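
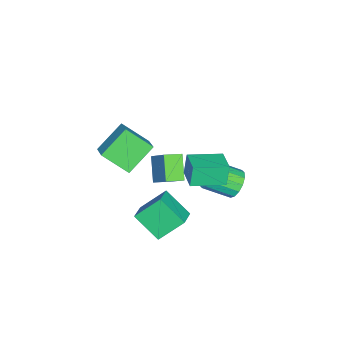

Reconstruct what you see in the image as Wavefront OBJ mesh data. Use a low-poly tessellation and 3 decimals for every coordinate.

v -2.158 2.329 -2.424
v -1.404 2.732 -2.174
v -0.928 1.313 -1.327
v -1.682 0.911 -1.576
v -1.707 2.829 -1.841
v -1.231 1.41 -0.994
v -2.131 2.792 -1.664
v -1.654 1.373 -0.817
v -2.562 2.632 -1.69
v -2.085 1.213 -0.843
v -2.885 2.39 -1.913
v -2.408 0.971 -1.066
v -3.013 2.132 -2.273
v -2.536 0.713 -1.426
v -2.912 1.927 -2.673
v -2.436 0.508 -1.826
v -2.609 1.83 -3.006
v -2.133 0.411 -2.159
v -2.186 1.867 -3.183
v -1.709 0.448 -2.336
v -1.755 2.027 -3.157
v -1.278 0.608 -2.31
v -1.432 2.269 -2.934
v -0.955 0.85 -2.087
v -1.304 2.527 -2.574
v -0.827 1.108 -1.727
v 1.209 0.61 1.503
v 0.875 0.646 2.728
v 0.249 2.196 1.194
v -0.086 2.232 2.419
v 2.306 1.328 1.781
v 1.971 1.364 3.006
v 1.345 2.914 1.472
v 1.011 2.95 2.697
v 1.534 -3.926 2.173
v 0.2 -3.118 3.344
v 1.383 -2.502 1.017
v 0.049 -1.694 2.188
v 2.411 -3.346 2.772
v 1.077 -2.538 3.943
v 2.26 -1.922 1.616
v 0.926 -1.114 2.787
v 0.406 -2.092 -3.572
v -0.269 -0.889 -2.266
v 0.764 -0.639 -4.726
v 0.09 0.564 -3.419
v 1.55 -1.984 -3.081
v 0.876 -0.781 -1.774
v 1.909 -0.531 -4.234
v 1.234 0.672 -2.928
v -3.751 -1.992 -3.127
v -2.925 -0.955 -1.739
v -2.628 -1.468 -4.187
v -1.802 -0.431 -2.798
v -3.138 -2.809 -2.882
v -2.312 -1.772 -1.493
v -2.015 -2.285 -3.941
v -1.189 -1.248 -2.553
f 2 1 5
f 2 5 3
f 3 5 6
f 3 6 4
f 5 1 7
f 5 7 6
f 6 7 8
f 6 8 4
f 7 1 9
f 7 9 8
f 8 9 10
f 8 10 4
f 9 1 11
f 9 11 10
f 10 11 12
f 10 12 4
f 11 1 13
f 11 13 12
f 12 13 14
f 12 14 4
f 13 1 15
f 13 15 14
f 14 15 16
f 14 16 4
f 15 1 17
f 15 17 16
f 16 17 18
f 16 18 4
f 17 1 19
f 17 19 18
f 18 19 20
f 18 20 4
f 19 1 21
f 19 21 20
f 20 21 22
f 20 22 4
f 21 1 23
f 21 23 22
f 22 23 24
f 22 24 4
f 23 1 25
f 23 25 24
f 24 25 26
f 24 26 4
f 25 1 2
f 25 2 26
f 26 2 3
f 26 3 4
f 28 30 27
f 31 28 27
f 27 30 29
f 29 31 27
f 28 34 30
f 32 28 31
f 32 34 28
f 30 34 29
f 33 31 29
f 29 34 33
f 33 32 31
f 34 32 33
f 36 38 35
f 39 36 35
f 35 38 37
f 37 39 35
f 36 42 38
f 40 36 39
f 40 42 36
f 38 42 37
f 41 39 37
f 37 42 41
f 41 40 39
f 42 40 41
f 44 46 43
f 47 44 43
f 43 46 45
f 45 47 43
f 44 50 46
f 48 44 47
f 48 50 44
f 46 50 45
f 49 47 45
f 45 50 49
f 49 48 47
f 50 48 49
f 52 54 51
f 55 52 51
f 51 54 53
f 53 55 51
f 52 58 54
f 56 52 55
f 56 58 52
f 54 58 53
f 57 55 53
f 53 58 57
f 57 56 55
f 58 56 57



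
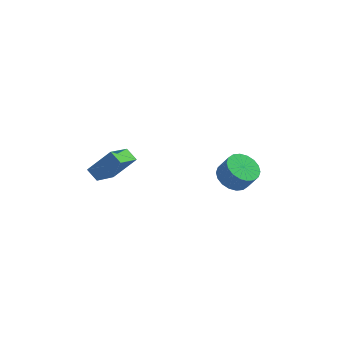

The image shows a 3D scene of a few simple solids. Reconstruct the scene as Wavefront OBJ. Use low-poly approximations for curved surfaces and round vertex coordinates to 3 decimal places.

v -4.341 -1.385 -1.081
v -4.901 -0.863 -0.669
v -3.654 0.133 -2.074
v -4.214 0.656 -1.662
v -3.126 -1.096 0.202
v -3.686 -0.573 0.614
v -2.439 0.423 -0.791
v -2.999 0.945 -0.379
v 2.531 3.287 -4.452
v 3.072 4.157 -4.553
v 3.651 3.923 -3.47
v 3.109 3.053 -3.368
v 2.7 4.295 -4.325
v 3.278 4.061 -3.241
v 2.294 4.233 -4.121
v 2.872 4 -3.038
v 1.935 3.984 -3.983
v 2.513 3.75 -2.9
v 1.694 3.597 -3.938
v 2.272 3.363 -2.854
v 1.618 3.148 -3.994
v 2.197 2.915 -2.911
v 1.724 2.727 -4.141
v 2.302 2.493 -3.058
v 1.989 2.417 -4.35
v 2.568 2.183 -3.267
v 2.362 2.279 -4.579
v 2.94 2.045 -3.495
v 2.768 2.34 -4.782
v 3.346 2.107 -3.699
v 3.127 2.59 -4.92
v 3.705 2.356 -3.837
v 3.368 2.977 -4.966
v 3.946 2.743 -3.882
v 3.443 3.425 -4.909
v 4.022 3.192 -3.826
v 3.338 3.847 -4.762
v 3.916 3.613 -3.679
f 2 4 1
f 5 2 1
f 1 4 3
f 3 5 1
f 2 8 4
f 6 2 5
f 6 8 2
f 4 8 3
f 7 5 3
f 3 8 7
f 7 6 5
f 8 6 7
f 10 9 13
f 10 13 11
f 11 13 14
f 11 14 12
f 13 9 15
f 13 15 14
f 14 15 16
f 14 16 12
f 15 9 17
f 15 17 16
f 16 17 18
f 16 18 12
f 17 9 19
f 17 19 18
f 18 19 20
f 18 20 12
f 19 9 21
f 19 21 20
f 20 21 22
f 20 22 12
f 21 9 23
f 21 23 22
f 22 23 24
f 22 24 12
f 23 9 25
f 23 25 24
f 24 25 26
f 24 26 12
f 25 9 27
f 25 27 26
f 26 27 28
f 26 28 12
f 27 9 29
f 27 29 28
f 28 29 30
f 28 30 12
f 29 9 31
f 29 31 30
f 30 31 32
f 30 32 12
f 31 9 33
f 31 33 32
f 32 33 34
f 32 34 12
f 33 9 35
f 33 35 34
f 34 35 36
f 34 36 12
f 35 9 37
f 35 37 36
f 36 37 38
f 36 38 12
f 37 9 10
f 37 10 38
f 38 10 11
f 38 11 12



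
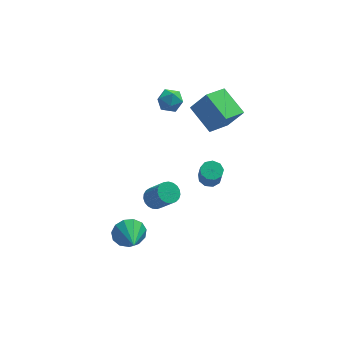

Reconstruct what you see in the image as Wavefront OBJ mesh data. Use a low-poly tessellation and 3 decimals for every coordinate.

v 2.871 1.112 1.995
v 1.756 0.146 2.587
v 2.057 2.529 2.772
v 0.942 1.563 3.364
v 3.678 0.917 3.196
v 2.563 -0.049 3.788
v 2.864 2.334 3.973
v 1.749 1.368 4.565
v -1.056 0.778 -3.732
v -0.551 1.233 -3.728
v 0.121 0.477 -2.425
v -0.384 0.022 -2.428
v -0.741 1.356 -3.559
v -0.069 0.599 -2.256
v -0.986 1.378 -3.42
v -0.314 0.622 -2.116
v -1.243 1.297 -3.334
v -0.571 0.541 -2.031
v -1.468 1.126 -3.317
v -0.796 0.37 -2.014
v -1.621 0.895 -3.372
v -0.949 0.139 -2.069
v -1.677 0.644 -3.489
v -1.005 -0.112 -2.186
v -1.625 0.416 -3.648
v -0.953 -0.34 -2.345
v -1.475 0.25 -3.822
v -0.803 -0.506 -2.518
v -1.253 0.176 -3.98
v -0.581 -0.58 -2.676
v -0.996 0.206 -4.094
v -0.324 -0.55 -2.791
v -0.75 0.335 -4.147
v -0.078 -0.421 -2.843
v -0.557 0.54 -4.127
v 0.116 -0.216 -2.824
v -0.45 0.787 -4.039
v 0.222 0.031 -2.736
v -0.448 1.032 -3.898
v 0.225 0.276 -2.595
v 2.149 2.222 -3.894
v 2.631 1.818 -4.059
v 2.673 1.415 -2.951
v 2.191 1.818 -2.786
v 2.798 2.207 -3.924
v 2.84 1.804 -2.816
v 2.662 2.603 -3.774
v 2.703 2.2 -2.666
v 2.285 2.821 -3.681
v 2.327 2.417 -2.573
v 1.845 2.758 -3.687
v 1.887 2.354 -2.579
v 1.547 2.444 -3.79
v 1.589 2.041 -2.682
v 1.531 2.027 -3.942
v 1.573 1.623 -2.834
v 1.804 1.7 -4.071
v 1.846 1.297 -2.963
v 2.238 1.618 -4.117
v 2.28 1.214 -3.009
v -2.877 -3.066 -2.16
v -2.41 -3.356 -2.897
v -2.803 -4.574 -1.52
v -2.056 -3.193 -2.555
v -1.963 -2.99 -2.087
v -2.16 -2.811 -1.642
v -2.585 -2.713 -1.362
v -3.103 -2.727 -1.335
v -3.548 -2.849 -1.57
v -3.781 -3.039 -1.992
v -3.727 -3.238 -2.467
v -3.403 -3.382 -2.845
v -2.912 -3.426 -3.006
v -0.071 3.834 2.801
v 0.689 3.693 2.644
v -0.409 2.887 2.016
v 0.351 2.746 1.859
v 0.06 2.585 2.574
v 0.268 3.171 3.059
v 0.012 3.409 1.601
v 0.22 3.995 2.086
v 0.74 3.431 1.903
v 0.77 2.922 2.504
v -0.49 3.658 2.156
v -0.46 3.149 2.757
f 2 4 1
f 5 2 1
f 1 4 3
f 3 5 1
f 2 8 4
f 6 2 5
f 6 8 2
f 4 8 3
f 7 5 3
f 3 8 7
f 7 6 5
f 8 6 7
f 10 9 13
f 10 13 11
f 11 13 14
f 11 14 12
f 13 9 15
f 13 15 14
f 14 15 16
f 14 16 12
f 15 9 17
f 15 17 16
f 16 17 18
f 16 18 12
f 17 9 19
f 17 19 18
f 18 19 20
f 18 20 12
f 19 9 21
f 19 21 20
f 20 21 22
f 20 22 12
f 21 9 23
f 21 23 22
f 22 23 24
f 22 24 12
f 23 9 25
f 23 25 24
f 24 25 26
f 24 26 12
f 25 9 27
f 25 27 26
f 26 27 28
f 26 28 12
f 27 9 29
f 27 29 28
f 28 29 30
f 28 30 12
f 29 9 31
f 29 31 30
f 30 31 32
f 30 32 12
f 31 9 33
f 31 33 32
f 32 33 34
f 32 34 12
f 33 9 35
f 33 35 34
f 34 35 36
f 34 36 12
f 35 9 37
f 35 37 36
f 36 37 38
f 36 38 12
f 37 9 39
f 37 39 38
f 38 39 40
f 38 40 12
f 39 9 10
f 39 10 40
f 40 10 11
f 40 11 12
f 42 41 45
f 42 45 43
f 43 45 46
f 43 46 44
f 45 41 47
f 45 47 46
f 46 47 48
f 46 48 44
f 47 41 49
f 47 49 48
f 48 49 50
f 48 50 44
f 49 41 51
f 49 51 50
f 50 51 52
f 50 52 44
f 51 41 53
f 51 53 52
f 52 53 54
f 52 54 44
f 53 41 55
f 53 55 54
f 54 55 56
f 54 56 44
f 55 41 57
f 55 57 56
f 56 57 58
f 56 58 44
f 57 41 59
f 57 59 58
f 58 59 60
f 58 60 44
f 59 41 42
f 59 42 60
f 60 42 43
f 60 43 44
f 62 61 64
f 62 64 63
f 64 61 65
f 64 65 63
f 65 61 66
f 65 66 63
f 66 61 67
f 66 67 63
f 67 61 68
f 67 68 63
f 68 61 69
f 68 69 63
f 69 61 70
f 69 70 63
f 70 61 71
f 70 71 63
f 71 61 72
f 71 72 63
f 72 61 73
f 72 73 63
f 73 61 62
f 73 62 63
f 74 85 79
f 74 79 75
f 74 75 81
f 74 81 84
f 74 84 85
f 75 79 83
f 79 85 78
f 85 84 76
f 84 81 80
f 81 75 82
f 77 83 78
f 77 78 76
f 77 76 80
f 77 80 82
f 77 82 83
f 78 83 79
f 76 78 85
f 80 76 84
f 82 80 81
f 83 82 75



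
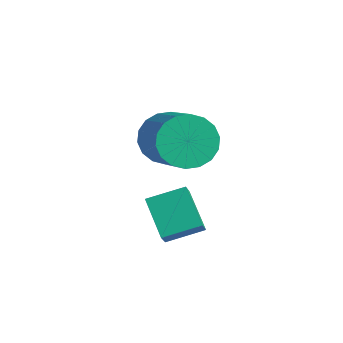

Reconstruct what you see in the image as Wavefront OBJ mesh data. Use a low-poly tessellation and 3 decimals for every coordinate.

v -4.62 1.918 1.823
v -4.101 2.521 1.497
v -2.521 1.785 2.651
v -3.04 1.182 2.977
v -4.247 2.692 1.806
v -2.667 1.957 2.96
v -4.467 2.711 2.118
v -2.887 1.975 3.273
v -4.717 2.572 2.372
v -3.138 1.836 3.527
v -4.948 2.303 2.518
v -3.369 1.568 3.672
v -5.114 1.959 2.525
v -3.535 1.223 3.68
v -5.182 1.606 2.394
v -3.603 0.87 3.548
v -5.139 1.315 2.149
v -3.559 0.579 3.303
v -4.993 1.143 1.84
v -3.413 0.408 2.994
v -4.773 1.125 1.527
v -3.193 0.389 2.682
v -4.522 1.264 1.273
v -2.943 0.528 2.428
v -4.291 1.532 1.128
v -2.712 0.797 2.282
v -4.125 1.877 1.12
v -2.546 1.141 2.275
v -4.057 2.23 1.252
v -2.478 1.494 2.406
v -3.081 0.425 -0.734
v -2.772 0.011 -0.111
v -4.112 0.778 0.011
v -3.803 0.364 0.635
v -2.517 1.356 -0.395
v -2.208 0.942 0.229
v -3.548 1.709 0.351
v -3.239 1.295 0.974
f 2 1 5
f 2 5 3
f 3 5 6
f 3 6 4
f 5 1 7
f 5 7 6
f 6 7 8
f 6 8 4
f 7 1 9
f 7 9 8
f 8 9 10
f 8 10 4
f 9 1 11
f 9 11 10
f 10 11 12
f 10 12 4
f 11 1 13
f 11 13 12
f 12 13 14
f 12 14 4
f 13 1 15
f 13 15 14
f 14 15 16
f 14 16 4
f 15 1 17
f 15 17 16
f 16 17 18
f 16 18 4
f 17 1 19
f 17 19 18
f 18 19 20
f 18 20 4
f 19 1 21
f 19 21 20
f 20 21 22
f 20 22 4
f 21 1 23
f 21 23 22
f 22 23 24
f 22 24 4
f 23 1 25
f 23 25 24
f 24 25 26
f 24 26 4
f 25 1 27
f 25 27 26
f 26 27 28
f 26 28 4
f 27 1 29
f 27 29 28
f 28 29 30
f 28 30 4
f 29 1 2
f 29 2 30
f 30 2 3
f 30 3 4
f 32 34 31
f 35 32 31
f 31 34 33
f 33 35 31
f 32 38 34
f 36 32 35
f 36 38 32
f 34 38 33
f 37 35 33
f 33 38 37
f 37 36 35
f 38 36 37



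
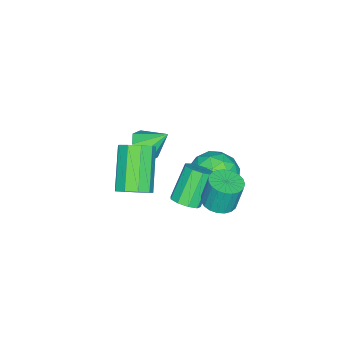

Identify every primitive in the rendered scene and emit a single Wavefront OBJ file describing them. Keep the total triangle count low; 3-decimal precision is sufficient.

v 2.638 -1.389 -2.052
v 2.91 -1.794 -1.797
v 2.033 -1.676 -0.674
v 1.762 -1.271 -0.928
v 3.064 -1.462 -1.711
v 2.187 -1.344 -0.588
v 3.02 -1.096 -1.785
v 2.143 -0.978 -0.662
v 2.797 -0.867 -1.983
v 1.92 -0.749 -0.86
v 2.5 -0.882 -2.213
v 1.623 -0.764 -1.09
v 2.268 -1.135 -2.368
v 1.391 -1.016 -1.245
v 2.209 -1.506 -2.375
v 1.332 -1.388 -1.251
v 2.351 -1.823 -2.23
v 1.474 -1.705 -1.107
v 2.628 -1.937 -2.002
v 1.751 -1.818 -0.879
v 4.325 -2.448 -0.277
v 4.718 -2.902 -0.056
v 3.488 -3.406 1.097
v 3.095 -2.952 0.877
v 4.777 -2.531 0.169
v 3.547 -3.035 1.322
v 4.624 -2.121 0.185
v 3.394 -2.626 1.339
v 4.331 -1.864 -0.015
v 3.101 -2.369 1.139
v 4.035 -1.88 -0.337
v 2.806 -2.385 0.816
v 3.875 -2.162 -0.631
v 2.645 -2.667 0.522
v 3.925 -2.577 -0.76
v 2.696 -3.082 0.394
v 4.162 -2.932 -0.662
v 2.933 -3.437 0.491
v 4.476 -3.06 -0.384
v 3.246 -3.565 0.769
v 0.286 -0.432 -1.971
v 1.243 -0.426 -1.966
v 0.297 -1.954 -2.254
v 1.254 -1.948 -2.249
v 0.77 -1.802 -1.437
v 0.763 -0.861 -1.261
v 0.777 -1.519 -2.959
v 0.77 -0.578 -2.783
v 1.546 -1.098 -2.576
v 1.542 -1.273 -1.635
v -0.002 -1.107 -2.585
v -0.006 -1.282 -1.644
v 0.764 -0.295 -1.944
v 0.776 -2.085 -2.276
v 0.492 -1.999 -1.799
v 1.054 -1.995 -1.796
v 0.481 -0.551 -1.53
v 1.044 -0.548 -1.526
v 0.766 -1.357 -1.215
v 0.496 -1.832 -2.694
v 1.059 -1.829 -2.69
v 0.486 -0.385 -2.424
v 1.048 -0.381 -2.421
v 0.774 -1.023 -3.005
v 1.504 -0.687 -2.299
v 1.511 -1.581 -2.465
v 1.23 -1.329 -2.882
v 1.227 -0.776 -2.78
v 1.502 -0.79 -1.746
v 1.508 -1.684 -1.912
v 1.223 -1.598 -1.435
v 1.219 -1.046 -1.332
v 1.68 -1.185 -2.105
v 0.032 -0.696 -2.308
v 0.038 -1.59 -2.474
v 0.321 -1.334 -2.888
v 0.317 -0.782 -2.785
v 0.029 -0.799 -1.755
v 0.036 -1.693 -1.921
v 0.313 -1.604 -1.44
v 0.31 -1.051 -1.338
v -0.14 -1.195 -2.115
v -0.213 -4.339 -2.867
v 0.267 -4.608 -2.45
v -0.467 -3.561 -2.073
v 0.46 -4.227 -2.761
v 0.258 -3.913 -3.134
v -0.219 -3.848 -3.351
v -0.693 -4.071 -3.284
v -0.886 -4.451 -2.972
v -0.685 -4.766 -2.599
v -0.207 -4.831 -2.382
v 2.686 -0.128 -1.317
v 3.137 0.295 -1.354
v 3.025 0.512 -0.24
v 2.574 0.088 -0.203
v 2.927 0.437 -1.403
v 2.815 0.653 -0.289
v 2.675 0.48 -1.436
v 2.563 0.697 -0.323
v 2.425 0.418 -1.449
v 2.313 0.635 -0.336
v 2.22 0.262 -1.439
v 2.108 0.479 -0.326
v 2.096 0.038 -1.408
v 1.984 0.255 -0.295
v 2.073 -0.214 -1.362
v 1.962 0.002 -0.248
v 2.157 -0.452 -1.307
v 2.045 -0.235 -0.193
v 2.332 -0.634 -1.254
v 2.22 -0.417 -0.14
v 2.568 -0.728 -1.212
v 2.457 -0.511 -0.098
v 2.825 -0.719 -1.188
v 2.713 -0.502 -0.074
v 3.057 -0.607 -1.186
v 2.946 -0.391 -0.073
v 3.226 -0.413 -1.207
v 3.114 -0.196 -0.094
v 3.301 -0.17 -1.247
v 3.189 0.047 -0.134
v 3.269 0.081 -1.299
v 3.158 0.298 -0.185
f 2 1 5
f 2 5 3
f 3 5 6
f 3 6 4
f 5 1 7
f 5 7 6
f 6 7 8
f 6 8 4
f 7 1 9
f 7 9 8
f 8 9 10
f 8 10 4
f 9 1 11
f 9 11 10
f 10 11 12
f 10 12 4
f 11 1 13
f 11 13 12
f 12 13 14
f 12 14 4
f 13 1 15
f 13 15 14
f 14 15 16
f 14 16 4
f 15 1 17
f 15 17 16
f 16 17 18
f 16 18 4
f 17 1 19
f 17 19 18
f 18 19 20
f 18 20 4
f 19 1 2
f 19 2 20
f 20 2 3
f 20 3 4
f 22 21 25
f 22 25 23
f 23 25 26
f 23 26 24
f 25 21 27
f 25 27 26
f 26 27 28
f 26 28 24
f 27 21 29
f 27 29 28
f 28 29 30
f 28 30 24
f 29 21 31
f 29 31 30
f 30 31 32
f 30 32 24
f 31 21 33
f 31 33 32
f 32 33 34
f 32 34 24
f 33 21 35
f 33 35 34
f 34 35 36
f 34 36 24
f 35 21 37
f 35 37 36
f 36 37 38
f 36 38 24
f 37 21 39
f 37 39 38
f 38 39 40
f 38 40 24
f 39 21 22
f 39 22 40
f 40 22 23
f 40 23 24
f 41 78 57
f 78 52 81
f 57 81 46
f 78 81 57
f 41 57 53
f 57 46 58
f 53 58 42
f 57 58 53
f 41 53 62
f 53 42 63
f 62 63 48
f 53 63 62
f 41 62 74
f 62 48 77
f 74 77 51
f 62 77 74
f 41 74 78
f 74 51 82
f 78 82 52
f 74 82 78
f 42 58 69
f 58 46 72
f 69 72 50
f 58 72 69
f 46 81 59
f 81 52 80
f 59 80 45
f 81 80 59
f 52 82 79
f 82 51 75
f 79 75 43
f 82 75 79
f 51 77 76
f 77 48 64
f 76 64 47
f 77 64 76
f 48 63 68
f 63 42 65
f 68 65 49
f 63 65 68
f 44 70 56
f 70 50 71
f 56 71 45
f 70 71 56
f 44 56 54
f 56 45 55
f 54 55 43
f 56 55 54
f 44 54 61
f 54 43 60
f 61 60 47
f 54 60 61
f 44 61 66
f 61 47 67
f 66 67 49
f 61 67 66
f 44 66 70
f 66 49 73
f 70 73 50
f 66 73 70
f 45 71 59
f 71 50 72
f 59 72 46
f 71 72 59
f 43 55 79
f 55 45 80
f 79 80 52
f 55 80 79
f 47 60 76
f 60 43 75
f 76 75 51
f 60 75 76
f 49 67 68
f 67 47 64
f 68 64 48
f 67 64 68
f 50 73 69
f 73 49 65
f 69 65 42
f 73 65 69
f 84 83 86
f 84 86 85
f 86 83 87
f 86 87 85
f 87 83 88
f 87 88 85
f 88 83 89
f 88 89 85
f 89 83 90
f 89 90 85
f 90 83 91
f 90 91 85
f 91 83 92
f 91 92 85
f 92 83 84
f 92 84 85
f 94 93 97
f 94 97 95
f 95 97 98
f 95 98 96
f 97 93 99
f 97 99 98
f 98 99 100
f 98 100 96
f 99 93 101
f 99 101 100
f 100 101 102
f 100 102 96
f 101 93 103
f 101 103 102
f 102 103 104
f 102 104 96
f 103 93 105
f 103 105 104
f 104 105 106
f 104 106 96
f 105 93 107
f 105 107 106
f 106 107 108
f 106 108 96
f 107 93 109
f 107 109 108
f 108 109 110
f 108 110 96
f 109 93 111
f 109 111 110
f 110 111 112
f 110 112 96
f 111 93 113
f 111 113 112
f 112 113 114
f 112 114 96
f 113 93 115
f 113 115 114
f 114 115 116
f 114 116 96
f 115 93 117
f 115 117 116
f 116 117 118
f 116 118 96
f 117 93 119
f 117 119 118
f 118 119 120
f 118 120 96
f 119 93 121
f 119 121 120
f 120 121 122
f 120 122 96
f 121 93 123
f 121 123 122
f 122 123 124
f 122 124 96
f 123 93 94
f 123 94 124
f 124 94 95
f 124 95 96



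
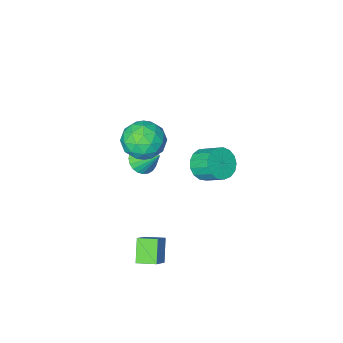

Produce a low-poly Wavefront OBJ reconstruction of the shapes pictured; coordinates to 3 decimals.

v -2.609 -1.837 -1.782
v -1.742 -1.434 -1.873
v -2.145 -0.379 -1.029
v -3.011 -0.783 -0.938
v -1.986 -1.251 -2.218
v -2.388 -0.196 -1.373
v -2.372 -1.202 -2.462
v -2.774 -0.148 -1.617
v -2.812 -1.299 -2.551
v -3.215 -0.245 -1.706
v -3.206 -1.52 -2.464
v -3.608 -0.465 -1.619
v -3.463 -1.813 -2.22
v -3.865 -0.758 -1.376
v -3.524 -2.111 -1.877
v -3.927 -1.057 -1.032
v -3.376 -2.347 -1.511
v -3.778 -1.292 -0.667
v -3.052 -2.466 -1.208
v -3.454 -1.412 -0.363
v -2.626 -2.441 -1.036
v -3.029 -1.387 -0.192
v -2.197 -2.278 -1.036
v -2.599 -1.223 -0.191
v -1.862 -2.014 -1.206
v -2.264 -0.959 -0.361
v -1.698 -1.709 -1.508
v -2.1 -0.654 -0.664
v 0.225 -3.194 -1.12
v 0.981 -3.305 -0.725
v -0.185 -2.146 -0.04
v 1.054 -3.057 -0.938
v 1.002 -2.829 -1.179
v 0.831 -2.657 -1.411
v 0.567 -2.567 -1.599
v 0.252 -2.572 -1.713
v -0.067 -2.672 -1.738
v -0.342 -2.851 -1.668
v -0.531 -3.083 -1.515
v -0.604 -3.331 -1.302
v -0.551 -3.559 -1.061
v -0.38 -3.731 -0.829
v -0.117 -3.821 -0.641
v 0.198 -3.816 -0.527
v 0.518 -3.716 -0.502
v 0.792 -3.537 -0.572
v 2.026 0.211 2.868
v 2.711 0.24 3.838
v 0.749 -0.88 3.802
v 1.434 -0.851 4.772
v 0.878 0.134 4.407
v 1.667 0.808 3.83
v 1.793 -1.448 3.81
v 2.582 -0.774 3.233
v 2.567 -0.785 4.421
v 2.001 0.193 4.79
v 1.459 -0.833 2.85
v 0.893 0.145 3.219
v 2.481 0.322 3.271
v 0.979 -0.962 4.369
v 0.652 -0.383 4.155
v 1.055 -0.365 4.725
v 1.867 0.655 3.266
v 2.27 0.673 3.837
v 1.192 0.61 4.171
v 1.19 -1.313 3.803
v 1.593 -1.295 4.374
v 2.405 -0.275 2.915
v 2.808 -0.257 3.485
v 2.268 -1.25 3.469
v 2.798 -0.264 4.184
v 2.048 -0.905 4.733
v 2.259 -1.256 4.167
v 2.723 -0.86 3.828
v 2.466 0.311 4.401
v 1.715 -0.331 4.95
v 1.389 0.248 4.735
v 1.853 0.644 4.396
v 2.381 -0.292 4.743
v 1.745 -0.309 2.69
v 0.994 -0.951 3.239
v 1.607 -1.284 3.244
v 2.071 -0.888 2.905
v 1.412 0.265 2.907
v 0.662 -0.376 3.456
v 0.737 0.22 3.812
v 1.201 0.616 3.473
v 1.079 -0.348 2.897
v 2.571 1.217 -2.317
v 3.372 1.868 -1.327
v 1.81 1.906 -2.153
v 2.611 2.557 -1.164
v 3.109 2.043 -3.296
v 3.91 2.694 -2.307
v 2.348 2.732 -3.133
v 3.149 3.383 -2.143
f 2 1 5
f 2 5 3
f 3 5 6
f 3 6 4
f 5 1 7
f 5 7 6
f 6 7 8
f 6 8 4
f 7 1 9
f 7 9 8
f 8 9 10
f 8 10 4
f 9 1 11
f 9 11 10
f 10 11 12
f 10 12 4
f 11 1 13
f 11 13 12
f 12 13 14
f 12 14 4
f 13 1 15
f 13 15 14
f 14 15 16
f 14 16 4
f 15 1 17
f 15 17 16
f 16 17 18
f 16 18 4
f 17 1 19
f 17 19 18
f 18 19 20
f 18 20 4
f 19 1 21
f 19 21 20
f 20 21 22
f 20 22 4
f 21 1 23
f 21 23 22
f 22 23 24
f 22 24 4
f 23 1 25
f 23 25 24
f 24 25 26
f 24 26 4
f 25 1 27
f 25 27 26
f 26 27 28
f 26 28 4
f 27 1 2
f 27 2 28
f 28 2 3
f 28 3 4
f 30 29 32
f 30 32 31
f 32 29 33
f 32 33 31
f 33 29 34
f 33 34 31
f 34 29 35
f 34 35 31
f 35 29 36
f 35 36 31
f 36 29 37
f 36 37 31
f 37 29 38
f 37 38 31
f 38 29 39
f 38 39 31
f 39 29 40
f 39 40 31
f 40 29 41
f 40 41 31
f 41 29 42
f 41 42 31
f 42 29 43
f 42 43 31
f 43 29 44
f 43 44 31
f 44 29 45
f 44 45 31
f 45 29 46
f 45 46 31
f 46 29 30
f 46 30 31
f 47 84 63
f 84 58 87
f 63 87 52
f 84 87 63
f 47 63 59
f 63 52 64
f 59 64 48
f 63 64 59
f 47 59 68
f 59 48 69
f 68 69 54
f 59 69 68
f 47 68 80
f 68 54 83
f 80 83 57
f 68 83 80
f 47 80 84
f 80 57 88
f 84 88 58
f 80 88 84
f 48 64 75
f 64 52 78
f 75 78 56
f 64 78 75
f 52 87 65
f 87 58 86
f 65 86 51
f 87 86 65
f 58 88 85
f 88 57 81
f 85 81 49
f 88 81 85
f 57 83 82
f 83 54 70
f 82 70 53
f 83 70 82
f 54 69 74
f 69 48 71
f 74 71 55
f 69 71 74
f 50 76 62
f 76 56 77
f 62 77 51
f 76 77 62
f 50 62 60
f 62 51 61
f 60 61 49
f 62 61 60
f 50 60 67
f 60 49 66
f 67 66 53
f 60 66 67
f 50 67 72
f 67 53 73
f 72 73 55
f 67 73 72
f 50 72 76
f 72 55 79
f 76 79 56
f 72 79 76
f 51 77 65
f 77 56 78
f 65 78 52
f 77 78 65
f 49 61 85
f 61 51 86
f 85 86 58
f 61 86 85
f 53 66 82
f 66 49 81
f 82 81 57
f 66 81 82
f 55 73 74
f 73 53 70
f 74 70 54
f 73 70 74
f 56 79 75
f 79 55 71
f 75 71 48
f 79 71 75
f 90 92 89
f 93 90 89
f 89 92 91
f 91 93 89
f 90 96 92
f 94 90 93
f 94 96 90
f 92 96 91
f 95 93 91
f 91 96 95
f 95 94 93
f 96 94 95



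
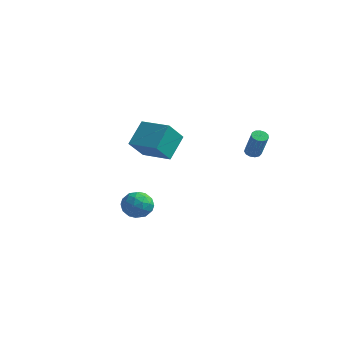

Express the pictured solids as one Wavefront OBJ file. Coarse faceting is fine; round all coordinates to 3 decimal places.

v 1.705 4.041 2.679
v 2.156 4.058 2.441
v 3.006 3.616 4.024
v 2.555 3.599 4.261
v 2.107 4.323 2.541
v 2.957 3.881 4.124
v 1.931 4.498 2.685
v 2.78 4.056 4.268
v 1.683 4.528 2.827
v 2.532 4.087 4.41
v 1.442 4.404 2.921
v 2.291 3.962 4.504
v 1.284 4.164 2.939
v 2.134 3.722 4.522
v 1.261 3.885 2.874
v 2.11 3.443 4.457
v 1.378 3.656 2.747
v 2.228 3.214 4.329
v 1.599 3.549 2.598
v 2.449 3.107 4.181
v 1.854 3.598 2.475
v 2.704 3.156 4.058
v 2.062 3.788 2.416
v 2.912 3.346 3.999
v -3.698 0.7 2.07
v -3.637 -0.589 3.31
v -3.855 2.009 3.439
v -3.794 0.719 4.679
v -1.746 0.861 2.141
v -1.685 -0.429 3.381
v -1.903 2.169 3.51
v -1.842 0.88 4.75
v 0.286 -3.512 1.319
v 0.864 -3.463 0.533
v -0.744 -4.397 0.507
v -0.166 -4.348 -0.279
v 0.118 -4.858 0.505
v 0.755 -4.311 1.007
v -0.635 -3.549 0.033
v 0.002 -3.002 0.535
v 0.296 -3.486 -0.262
v 0.761 -4.295 0.029
v -0.641 -3.565 1.011
v -0.176 -4.374 1.302
v 0.665 -3.41 0.997
v -0.545 -4.45 0.043
v -0.379 -4.75 0.504
v -0.038 -4.721 0.041
v 0.601 -3.908 1.276
v 0.941 -3.88 0.814
v 0.502 -4.7 0.798
v -0.821 -3.98 0.226
v -0.481 -3.952 -0.236
v 0.158 -3.139 0.999
v 0.499 -3.11 0.536
v -0.382 -3.16 0.242
v 0.671 -3.395 0.068
v 0.066 -3.915 -0.41
v -0.21 -3.445 -0.226
v 0.164 -3.124 0.069
v 0.945 -3.87 0.239
v 0.339 -4.39 -0.238
v 0.506 -4.69 0.223
v 0.88 -4.369 0.518
v 0.61 -3.884 -0.228
v -0.219 -3.47 1.278
v -0.825 -3.99 0.801
v -0.76 -3.491 0.522
v -0.386 -3.17 0.817
v 0.054 -3.945 1.45
v -0.551 -4.465 0.972
v -0.044 -4.736 0.971
v 0.33 -4.415 1.266
v -0.49 -3.976 1.268
f 2 1 5
f 2 5 3
f 3 5 6
f 3 6 4
f 5 1 7
f 5 7 6
f 6 7 8
f 6 8 4
f 7 1 9
f 7 9 8
f 8 9 10
f 8 10 4
f 9 1 11
f 9 11 10
f 10 11 12
f 10 12 4
f 11 1 13
f 11 13 12
f 12 13 14
f 12 14 4
f 13 1 15
f 13 15 14
f 14 15 16
f 14 16 4
f 15 1 17
f 15 17 16
f 16 17 18
f 16 18 4
f 17 1 19
f 17 19 18
f 18 19 20
f 18 20 4
f 19 1 21
f 19 21 20
f 20 21 22
f 20 22 4
f 21 1 23
f 21 23 22
f 22 23 24
f 22 24 4
f 23 1 2
f 23 2 24
f 24 2 3
f 24 3 4
f 26 28 25
f 29 26 25
f 25 28 27
f 27 29 25
f 26 32 28
f 30 26 29
f 30 32 26
f 28 32 27
f 31 29 27
f 27 32 31
f 31 30 29
f 32 30 31
f 33 70 49
f 70 44 73
f 49 73 38
f 70 73 49
f 33 49 45
f 49 38 50
f 45 50 34
f 49 50 45
f 33 45 54
f 45 34 55
f 54 55 40
f 45 55 54
f 33 54 66
f 54 40 69
f 66 69 43
f 54 69 66
f 33 66 70
f 66 43 74
f 70 74 44
f 66 74 70
f 34 50 61
f 50 38 64
f 61 64 42
f 50 64 61
f 38 73 51
f 73 44 72
f 51 72 37
f 73 72 51
f 44 74 71
f 74 43 67
f 71 67 35
f 74 67 71
f 43 69 68
f 69 40 56
f 68 56 39
f 69 56 68
f 40 55 60
f 55 34 57
f 60 57 41
f 55 57 60
f 36 62 48
f 62 42 63
f 48 63 37
f 62 63 48
f 36 48 46
f 48 37 47
f 46 47 35
f 48 47 46
f 36 46 53
f 46 35 52
f 53 52 39
f 46 52 53
f 36 53 58
f 53 39 59
f 58 59 41
f 53 59 58
f 36 58 62
f 58 41 65
f 62 65 42
f 58 65 62
f 37 63 51
f 63 42 64
f 51 64 38
f 63 64 51
f 35 47 71
f 47 37 72
f 71 72 44
f 47 72 71
f 39 52 68
f 52 35 67
f 68 67 43
f 52 67 68
f 41 59 60
f 59 39 56
f 60 56 40
f 59 56 60
f 42 65 61
f 65 41 57
f 61 57 34
f 65 57 61



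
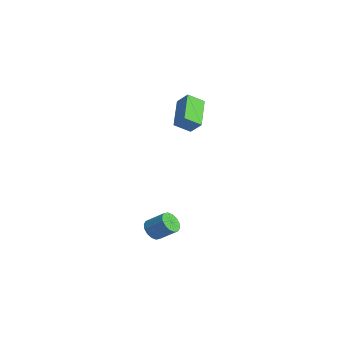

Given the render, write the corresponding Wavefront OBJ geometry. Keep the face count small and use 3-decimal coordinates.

v -3.197 -0.061 4.286
v -2.615 0.221 4.911
v -3.014 0.761 3.746
v -2.432 1.042 4.372
v -1.828 -0.942 3.408
v -1.246 -0.661 4.034
v -1.645 -0.121 2.869
v -1.063 0.161 3.494
v -0.308 -2.819 -2.584
v 0.011 -2.606 -3.084
v 0.707 -1.988 -2.376
v 0.388 -2.201 -1.876
v -0.228 -2.389 -3.038
v 0.468 -1.771 -2.329
v -0.489 -2.288 -2.87
v 0.207 -1.669 -2.162
v -0.701 -2.329 -2.626
v -0.005 -1.71 -1.918
v -0.808 -2.501 -2.37
v -0.112 -1.883 -1.662
v -0.781 -2.758 -2.172
v -0.085 -2.14 -1.464
v -0.627 -3.032 -2.084
v 0.069 -2.414 -1.376
v -0.388 -3.249 -2.131
v 0.308 -2.631 -1.422
v -0.127 -3.351 -2.298
v 0.569 -2.732 -1.59
v 0.085 -3.31 -2.542
v 0.781 -2.691 -1.834
v 0.192 -3.137 -2.798
v 0.888 -2.519 -2.09
v 0.165 -2.88 -2.996
v 0.861 -2.262 -2.288
f 2 4 1
f 5 2 1
f 1 4 3
f 3 5 1
f 2 8 4
f 6 2 5
f 6 8 2
f 4 8 3
f 7 5 3
f 3 8 7
f 7 6 5
f 8 6 7
f 10 9 13
f 10 13 11
f 11 13 14
f 11 14 12
f 13 9 15
f 13 15 14
f 14 15 16
f 14 16 12
f 15 9 17
f 15 17 16
f 16 17 18
f 16 18 12
f 17 9 19
f 17 19 18
f 18 19 20
f 18 20 12
f 19 9 21
f 19 21 20
f 20 21 22
f 20 22 12
f 21 9 23
f 21 23 22
f 22 23 24
f 22 24 12
f 23 9 25
f 23 25 24
f 24 25 26
f 24 26 12
f 25 9 27
f 25 27 26
f 26 27 28
f 26 28 12
f 27 9 29
f 27 29 28
f 28 29 30
f 28 30 12
f 29 9 31
f 29 31 30
f 30 31 32
f 30 32 12
f 31 9 33
f 31 33 32
f 32 33 34
f 32 34 12
f 33 9 10
f 33 10 34
f 34 10 11
f 34 11 12



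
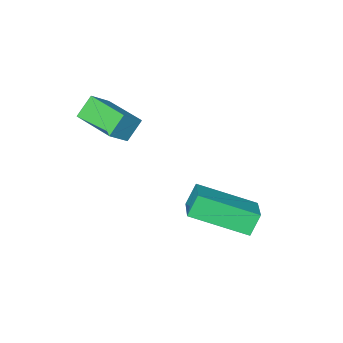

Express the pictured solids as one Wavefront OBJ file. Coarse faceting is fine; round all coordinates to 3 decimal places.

v -0.578 -4.543 3.715
v 0.149 -4.462 4.367
v -0.751 -2.963 3.712
v -0.024 -2.882 4.364
v 0.024 -4.478 3.036
v 0.751 -4.397 3.688
v -0.149 -2.898 3.033
v 0.578 -2.817 3.685
v -3.356 -0.288 0.103
v -1.9 -1.634 0.881
v -2.692 0.701 0.572
v -1.236 -0.646 1.35
v -2.904 -0.234 -0.65
v -1.448 -1.581 0.128
v -2.24 0.754 -0.181
v -0.784 -0.592 0.597
f 2 4 1
f 5 2 1
f 1 4 3
f 3 5 1
f 2 8 4
f 6 2 5
f 6 8 2
f 4 8 3
f 7 5 3
f 3 8 7
f 7 6 5
f 8 6 7
f 10 12 9
f 13 10 9
f 9 12 11
f 11 13 9
f 10 16 12
f 14 10 13
f 14 16 10
f 12 16 11
f 15 13 11
f 11 16 15
f 15 14 13
f 16 14 15



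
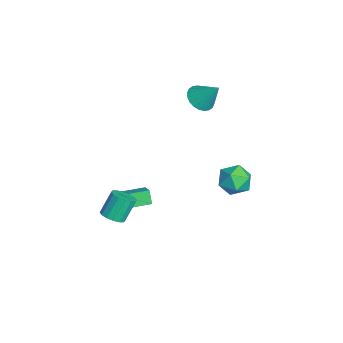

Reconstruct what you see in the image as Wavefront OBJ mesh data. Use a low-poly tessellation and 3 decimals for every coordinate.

v 3.371 -4.072 -1.261
v 4.023 -3.774 -1.187
v 3.58 -3.11 0.035
v 2.929 -3.408 -0.039
v 3.827 -3.53 -1.39
v 3.385 -2.866 -0.168
v 3.51 -3.431 -1.559
v 3.067 -2.767 -0.336
v 3.156 -3.504 -1.648
v 2.713 -2.84 -0.425
v 2.859 -3.729 -1.633
v 2.416 -3.065 -0.41
v 2.699 -4.046 -1.519
v 2.257 -3.382 -0.296
v 2.72 -4.37 -1.335
v 2.277 -3.706 -0.113
v 2.915 -4.614 -1.132
v 2.473 -3.95 0.09
v 3.233 -4.713 -0.964
v 2.79 -4.049 0.259
v 3.587 -4.64 -0.875
v 3.144 -3.976 0.348
v 3.884 -4.415 -0.89
v 3.441 -3.751 0.333
v 4.043 -4.098 -1.004
v 3.601 -3.434 0.219
v 0.687 -3.478 -2.889
v 0.236 -3.563 -2.115
v 0.466 -1.863 -2.84
v 0.015 -1.949 -2.066
v 1.585 -3.371 -2.354
v 1.134 -3.457 -1.58
v 1.364 -1.757 -2.305
v 0.913 -1.842 -1.531
v -2.63 3.64 -3.092
v -1.662 4.042 -3.44
v -2.718 2.598 -4.54
v -1.75 3 -4.888
v -1.789 2.35 -3.997
v -1.735 2.994 -3.102
v -2.645 3.646 -4.878
v -2.591 4.29 -3.983
v -1.672 4.046 -4.544
v -1.143 3.245 -3.999
v -3.237 3.395 -3.981
v -2.708 2.594 -3.436
v -4.13 1.676 1.697
v -3.774 2.281 1.101
v -3.45 2.564 3.003
v -4.095 2.428 1.168
v -4.421 2.461 1.315
v -4.702 2.375 1.52
v -4.897 2.182 1.752
v -4.974 1.912 1.976
v -4.923 1.606 2.157
v -4.752 1.311 2.268
v -4.485 1.072 2.292
v -4.165 0.924 2.225
v -3.839 0.891 2.078
v -3.558 0.978 1.873
v -3.363 1.171 1.641
v -3.286 1.44 1.417
v -3.336 1.746 1.236
v -3.508 2.041 1.125
f 2 1 5
f 2 5 3
f 3 5 6
f 3 6 4
f 5 1 7
f 5 7 6
f 6 7 8
f 6 8 4
f 7 1 9
f 7 9 8
f 8 9 10
f 8 10 4
f 9 1 11
f 9 11 10
f 10 11 12
f 10 12 4
f 11 1 13
f 11 13 12
f 12 13 14
f 12 14 4
f 13 1 15
f 13 15 14
f 14 15 16
f 14 16 4
f 15 1 17
f 15 17 16
f 16 17 18
f 16 18 4
f 17 1 19
f 17 19 18
f 18 19 20
f 18 20 4
f 19 1 21
f 19 21 20
f 20 21 22
f 20 22 4
f 21 1 23
f 21 23 22
f 22 23 24
f 22 24 4
f 23 1 25
f 23 25 24
f 24 25 26
f 24 26 4
f 25 1 2
f 25 2 26
f 26 2 3
f 26 3 4
f 28 30 27
f 31 28 27
f 27 30 29
f 29 31 27
f 28 34 30
f 32 28 31
f 32 34 28
f 30 34 29
f 33 31 29
f 29 34 33
f 33 32 31
f 34 32 33
f 35 46 40
f 35 40 36
f 35 36 42
f 35 42 45
f 35 45 46
f 36 40 44
f 40 46 39
f 46 45 37
f 45 42 41
f 42 36 43
f 38 44 39
f 38 39 37
f 38 37 41
f 38 41 43
f 38 43 44
f 39 44 40
f 37 39 46
f 41 37 45
f 43 41 42
f 44 43 36
f 48 47 50
f 48 50 49
f 50 47 51
f 50 51 49
f 51 47 52
f 51 52 49
f 52 47 53
f 52 53 49
f 53 47 54
f 53 54 49
f 54 47 55
f 54 55 49
f 55 47 56
f 55 56 49
f 56 47 57
f 56 57 49
f 57 47 58
f 57 58 49
f 58 47 59
f 58 59 49
f 59 47 60
f 59 60 49
f 60 47 61
f 60 61 49
f 61 47 62
f 61 62 49
f 62 47 63
f 62 63 49
f 63 47 64
f 63 64 49
f 64 47 48
f 64 48 49



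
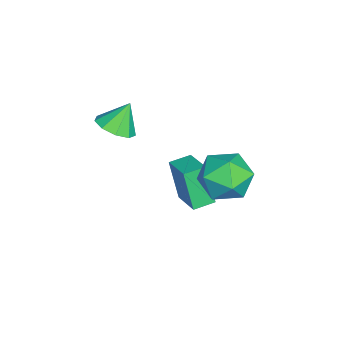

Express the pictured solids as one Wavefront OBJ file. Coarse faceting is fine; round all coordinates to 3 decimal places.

v -1.057 4.003 0.318
v -0.302 4.331 1.174
v -0.438 2.189 0.466
v 0.317 2.517 1.322
v -0.853 2.523 1.528
v -1.235 3.644 1.437
v 0.495 2.876 0.203
v 0.113 3.997 0.112
v 0.658 3.634 1.104
v -0.175 3.416 1.922
v -0.565 3.104 -0.282
v -1.398 2.886 0.536
v -1.64 -1.066 2.076
v -0.824 -0.908 2.333
v -2.08 -0.554 3.164
v -1.035 -0.443 2.028
v -1.529 -0.269 1.746
v -2.075 -0.468 1.618
v -2.418 -0.947 1.705
v -2.396 -1.482 1.966
v -2.021 -1.822 2.278
v -1.467 -1.808 2.496
v -0.994 -1.448 2.518
v -3.335 1.97 -3.105
v -3.755 1.522 -1.318
v -2.172 2.706 -2.648
v -2.592 2.257 -0.861
v -2.808 1.183 -3.179
v -3.228 0.734 -1.392
v -1.645 1.918 -2.722
v -2.065 1.47 -0.935
f 1 12 6
f 1 6 2
f 1 2 8
f 1 8 11
f 1 11 12
f 2 6 10
f 6 12 5
f 12 11 3
f 11 8 7
f 8 2 9
f 4 10 5
f 4 5 3
f 4 3 7
f 4 7 9
f 4 9 10
f 5 10 6
f 3 5 12
f 7 3 11
f 9 7 8
f 10 9 2
f 14 13 16
f 14 16 15
f 16 13 17
f 16 17 15
f 17 13 18
f 17 18 15
f 18 13 19
f 18 19 15
f 19 13 20
f 19 20 15
f 20 13 21
f 20 21 15
f 21 13 22
f 21 22 15
f 22 13 23
f 22 23 15
f 23 13 14
f 23 14 15
f 25 27 24
f 28 25 24
f 24 27 26
f 26 28 24
f 25 31 27
f 29 25 28
f 29 31 25
f 27 31 26
f 30 28 26
f 26 31 30
f 30 29 28
f 31 29 30



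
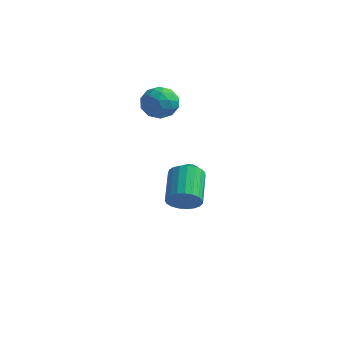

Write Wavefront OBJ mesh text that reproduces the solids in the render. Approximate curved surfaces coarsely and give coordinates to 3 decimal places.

v -2.3 3.111 -2.246
v -1.784 3.091 -2.642
v -0.865 2.068 -1.389
v -1.38 2.089 -0.994
v -1.735 3.313 -2.496
v -0.815 2.291 -1.244
v -1.783 3.501 -2.308
v -0.863 2.478 -1.055
v -1.921 3.621 -2.109
v -1.001 2.598 -0.856
v -2.124 3.653 -1.933
v -1.204 2.631 -0.681
v -2.357 3.591 -1.812
v -1.438 2.569 -0.56
v -2.581 3.447 -1.766
v -1.661 2.424 -0.513
v -2.756 3.244 -1.803
v -1.836 2.222 -0.55
v -2.852 3.019 -1.916
v -1.932 1.996 -0.664
v -2.853 2.809 -2.087
v -1.933 1.787 -0.834
v -2.758 2.652 -2.285
v -1.838 1.629 -1.033
v -2.584 2.574 -2.476
v -1.664 1.551 -1.224
v -2.361 2.589 -2.628
v -1.441 1.566 -1.376
v -2.127 2.694 -2.714
v -1.207 1.672 -1.461
v -1.923 2.872 -2.718
v -1.003 1.849 -1.466
v -2.588 2.832 4.105
v -2.003 1.967 4.229
v -3.897 1.873 3.591
v -3.312 1.008 3.715
v -3.622 1.558 4.556
v -2.813 2.15 4.873
v -3.087 1.69 2.947
v -2.278 2.282 3.264
v -2.311 1.261 3.513
v -2.642 1.18 4.507
v -3.258 2.66 3.313
v -3.589 2.579 4.307
v -2.181 2.483 4.212
v -3.719 1.357 3.608
v -3.901 1.68 4.102
v -3.558 1.171 4.175
v -2.657 2.591 4.591
v -2.313 2.083 4.664
v -3.265 1.842 4.856
v -3.587 1.757 3.156
v -3.243 1.249 3.229
v -2.342 2.669 3.645
v -1.999 2.16 3.718
v -2.635 1.998 2.964
v -2.018 1.56 3.864
v -2.787 0.997 3.562
v -2.655 1.397 3.11
v -2.18 1.746 3.297
v -2.213 1.512 4.449
v -2.982 0.949 4.147
v -3.164 1.272 4.641
v -2.689 1.62 4.828
v -2.394 1.097 4.028
v -2.918 2.891 3.673
v -3.687 2.328 3.371
v -3.211 2.22 2.992
v -2.736 2.568 3.179
v -3.113 2.843 4.258
v -3.882 2.28 3.956
v -3.72 2.094 4.523
v -3.245 2.443 4.71
v -3.506 2.743 3.792
v 1.256 -4.017 1.325
v 2.002 -3.988 1.81
v 1.39 -2.415 2.66
v 0.644 -2.443 2.175
v 2.096 -3.791 1.512
v 1.484 -2.217 2.361
v 2.046 -3.632 1.181
v 1.433 -2.058 2.031
v 1.858 -3.54 0.876
v 1.246 -1.966 1.725
v 1.567 -3.53 0.648
v 0.955 -1.957 1.498
v 1.222 -3.604 0.537
v 0.609 -2.031 1.387
v 0.882 -3.75 0.563
v 0.27 -2.177 1.412
v 0.608 -3.942 0.72
v -0.004 -2.369 1.57
v 0.445 -4.147 0.982
v -0.167 -2.573 1.832
v 0.423 -4.329 1.303
v -0.189 -2.756 2.153
v 0.545 -4.457 1.628
v -0.067 -2.884 2.478
v 0.789 -4.509 1.901
v 0.177 -2.936 2.751
v 1.115 -4.476 2.074
v 0.503 -2.903 2.924
v 1.465 -4.364 2.118
v 0.853 -2.79 2.967
v 1.778 -4.191 2.024
v 1.166 -2.618 2.874
f 2 1 5
f 2 5 3
f 3 5 6
f 3 6 4
f 5 1 7
f 5 7 6
f 6 7 8
f 6 8 4
f 7 1 9
f 7 9 8
f 8 9 10
f 8 10 4
f 9 1 11
f 9 11 10
f 10 11 12
f 10 12 4
f 11 1 13
f 11 13 12
f 12 13 14
f 12 14 4
f 13 1 15
f 13 15 14
f 14 15 16
f 14 16 4
f 15 1 17
f 15 17 16
f 16 17 18
f 16 18 4
f 17 1 19
f 17 19 18
f 18 19 20
f 18 20 4
f 19 1 21
f 19 21 20
f 20 21 22
f 20 22 4
f 21 1 23
f 21 23 22
f 22 23 24
f 22 24 4
f 23 1 25
f 23 25 24
f 24 25 26
f 24 26 4
f 25 1 27
f 25 27 26
f 26 27 28
f 26 28 4
f 27 1 29
f 27 29 28
f 28 29 30
f 28 30 4
f 29 1 31
f 29 31 30
f 30 31 32
f 30 32 4
f 31 1 2
f 31 2 32
f 32 2 3
f 32 3 4
f 33 70 49
f 70 44 73
f 49 73 38
f 70 73 49
f 33 49 45
f 49 38 50
f 45 50 34
f 49 50 45
f 33 45 54
f 45 34 55
f 54 55 40
f 45 55 54
f 33 54 66
f 54 40 69
f 66 69 43
f 54 69 66
f 33 66 70
f 66 43 74
f 70 74 44
f 66 74 70
f 34 50 61
f 50 38 64
f 61 64 42
f 50 64 61
f 38 73 51
f 73 44 72
f 51 72 37
f 73 72 51
f 44 74 71
f 74 43 67
f 71 67 35
f 74 67 71
f 43 69 68
f 69 40 56
f 68 56 39
f 69 56 68
f 40 55 60
f 55 34 57
f 60 57 41
f 55 57 60
f 36 62 48
f 62 42 63
f 48 63 37
f 62 63 48
f 36 48 46
f 48 37 47
f 46 47 35
f 48 47 46
f 36 46 53
f 46 35 52
f 53 52 39
f 46 52 53
f 36 53 58
f 53 39 59
f 58 59 41
f 53 59 58
f 36 58 62
f 58 41 65
f 62 65 42
f 58 65 62
f 37 63 51
f 63 42 64
f 51 64 38
f 63 64 51
f 35 47 71
f 47 37 72
f 71 72 44
f 47 72 71
f 39 52 68
f 52 35 67
f 68 67 43
f 52 67 68
f 41 59 60
f 59 39 56
f 60 56 40
f 59 56 60
f 42 65 61
f 65 41 57
f 61 57 34
f 65 57 61
f 76 75 79
f 76 79 77
f 77 79 80
f 77 80 78
f 79 75 81
f 79 81 80
f 80 81 82
f 80 82 78
f 81 75 83
f 81 83 82
f 82 83 84
f 82 84 78
f 83 75 85
f 83 85 84
f 84 85 86
f 84 86 78
f 85 75 87
f 85 87 86
f 86 87 88
f 86 88 78
f 87 75 89
f 87 89 88
f 88 89 90
f 88 90 78
f 89 75 91
f 89 91 90
f 90 91 92
f 90 92 78
f 91 75 93
f 91 93 92
f 92 93 94
f 92 94 78
f 93 75 95
f 93 95 94
f 94 95 96
f 94 96 78
f 95 75 97
f 95 97 96
f 96 97 98
f 96 98 78
f 97 75 99
f 97 99 98
f 98 99 100
f 98 100 78
f 99 75 101
f 99 101 100
f 100 101 102
f 100 102 78
f 101 75 103
f 101 103 102
f 102 103 104
f 102 104 78
f 103 75 105
f 103 105 104
f 104 105 106
f 104 106 78
f 105 75 76
f 105 76 106
f 106 76 77
f 106 77 78



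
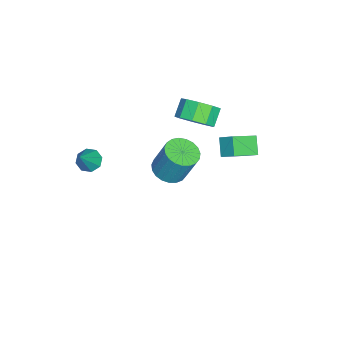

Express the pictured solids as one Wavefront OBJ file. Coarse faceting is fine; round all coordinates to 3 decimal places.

v -0.221 1.985 3.335
v 0.114 2.716 3.929
v -1.234 2.994 2.663
v -0.899 3.725 3.257
v 0.559 2.255 2.563
v 0.894 2.986 3.157
v -0.454 3.264 1.891
v -0.119 3.995 2.485
v -3.652 -1.461 -3.654
v -3.078 -2.253 -3.402
v -2.854 -1.472 -1.455
v -3.428 -0.679 -1.706
v -2.793 -1.98 -3.544
v -2.569 -1.199 -1.597
v -2.656 -1.617 -3.705
v -2.432 -0.836 -1.758
v -2.691 -1.227 -3.858
v -2.467 -0.446 -1.911
v -2.892 -0.878 -3.975
v -2.668 -0.097 -2.028
v -3.225 -0.629 -4.036
v -3.001 0.152 -2.089
v -3.632 -0.524 -4.032
v -3.408 0.257 -2.084
v -4.042 -0.581 -3.962
v -3.818 0.2 -2.014
v -4.385 -0.79 -3.838
v -4.161 -0.009 -1.891
v -4.601 -1.115 -3.683
v -4.377 -0.334 -1.736
v -4.653 -1.5 -3.523
v -4.429 -0.719 -1.576
v -4.532 -1.878 -3.385
v -4.308 -1.097 -1.438
v -4.259 -2.184 -3.294
v -4.035 -1.402 -1.347
v -3.881 -2.364 -3.265
v -3.657 -1.583 -1.318
v -3.463 -2.389 -3.303
v -3.239 -1.608 -1.356
v 2.736 -3.906 2.923
v 3.237 -3.638 2.532
v 3.844 -4.034 4.257
v 2.965 -3.268 2.793
v 2.559 -3.272 3.13
v 2.256 -3.647 3.346
v 2.234 -4.174 3.313
v 2.506 -4.544 3.052
v 2.913 -4.54 2.715
v 3.215 -4.164 2.499
v -2.312 0.232 2.212
v -1.594 0.274 3.017
v -2.449 0.411 3.773
v -3.168 0.368 2.968
v -1.718 0.953 2.753
v -2.574 1.09 3.51
v -2.121 1.294 2.236
v -2.976 1.431 2.993
v -2.613 1.139 1.708
v -3.469 1.275 2.465
v -2.965 0.558 1.415
v -3.82 0.695 2.172
v -3.011 -0.175 1.495
v -3.866 -0.038 2.252
v -2.73 -0.717 1.91
v -3.586 -0.581 2.667
v -2.254 -0.816 2.467
v -3.109 -0.68 3.223
v -1.805 -0.424 2.903
v -2.66 -0.288 3.66
f 2 4 1
f 5 2 1
f 1 4 3
f 3 5 1
f 2 8 4
f 6 2 5
f 6 8 2
f 4 8 3
f 7 5 3
f 3 8 7
f 7 6 5
f 8 6 7
f 10 9 13
f 10 13 11
f 11 13 14
f 11 14 12
f 13 9 15
f 13 15 14
f 14 15 16
f 14 16 12
f 15 9 17
f 15 17 16
f 16 17 18
f 16 18 12
f 17 9 19
f 17 19 18
f 18 19 20
f 18 20 12
f 19 9 21
f 19 21 20
f 20 21 22
f 20 22 12
f 21 9 23
f 21 23 22
f 22 23 24
f 22 24 12
f 23 9 25
f 23 25 24
f 24 25 26
f 24 26 12
f 25 9 27
f 25 27 26
f 26 27 28
f 26 28 12
f 27 9 29
f 27 29 28
f 28 29 30
f 28 30 12
f 29 9 31
f 29 31 30
f 30 31 32
f 30 32 12
f 31 9 33
f 31 33 32
f 32 33 34
f 32 34 12
f 33 9 35
f 33 35 34
f 34 35 36
f 34 36 12
f 35 9 37
f 35 37 36
f 36 37 38
f 36 38 12
f 37 9 39
f 37 39 38
f 38 39 40
f 38 40 12
f 39 9 10
f 39 10 40
f 40 10 11
f 40 11 12
f 42 41 44
f 42 44 43
f 44 41 45
f 44 45 43
f 45 41 46
f 45 46 43
f 46 41 47
f 46 47 43
f 47 41 48
f 47 48 43
f 48 41 49
f 48 49 43
f 49 41 50
f 49 50 43
f 50 41 42
f 50 42 43
f 52 51 55
f 52 55 53
f 53 55 56
f 53 56 54
f 55 51 57
f 55 57 56
f 56 57 58
f 56 58 54
f 57 51 59
f 57 59 58
f 58 59 60
f 58 60 54
f 59 51 61
f 59 61 60
f 60 61 62
f 60 62 54
f 61 51 63
f 61 63 62
f 62 63 64
f 62 64 54
f 63 51 65
f 63 65 64
f 64 65 66
f 64 66 54
f 65 51 67
f 65 67 66
f 66 67 68
f 66 68 54
f 67 51 69
f 67 69 68
f 68 69 70
f 68 70 54
f 69 51 52
f 69 52 70
f 70 52 53
f 70 53 54



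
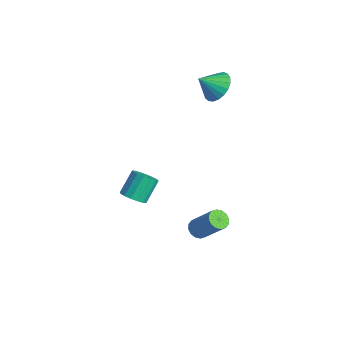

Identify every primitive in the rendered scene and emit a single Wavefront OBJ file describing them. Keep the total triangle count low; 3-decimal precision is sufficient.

v 2.861 0.627 -3.909
v 3.254 0.793 -4.271
v 4.292 1.34 -2.894
v 3.899 1.173 -2.531
v 3.083 1.025 -4.234
v 4.122 1.571 -2.857
v 2.852 1.149 -4.11
v 3.891 1.696 -2.732
v 2.624 1.134 -3.932
v 3.663 1.68 -2.554
v 2.459 0.983 -3.748
v 3.498 1.529 -2.37
v 2.402 0.736 -3.606
v 3.441 1.283 -2.229
v 2.468 0.46 -3.546
v 3.506 1.007 -2.169
v 2.638 0.229 -3.583
v 3.677 0.775 -2.206
v 2.869 0.104 -3.708
v 3.908 0.651 -2.33
v 3.097 0.12 -3.886
v 4.136 0.666 -2.508
v 3.262 0.271 -4.07
v 4.301 0.817 -2.692
v 3.319 0.517 -4.211
v 4.358 1.064 -2.834
v 3.875 -3.096 0.661
v 4.324 -2.66 0.487
v 3.955 -1.888 1.465
v 3.505 -2.324 1.639
v 4.048 -2.574 0.315
v 3.679 -1.802 1.293
v 3.726 -2.628 0.235
v 3.356 -1.856 1.214
v 3.443 -2.807 0.27
v 3.074 -2.035 1.248
v 3.276 -3.064 0.409
v 2.907 -2.292 1.388
v 3.27 -3.329 0.616
v 2.9 -2.557 1.595
v 3.425 -3.532 0.835
v 3.056 -2.76 1.813
v 3.701 -3.618 1.007
v 3.332 -2.846 1.985
v 4.024 -3.564 1.086
v 3.654 -2.792 2.065
v 4.306 -3.385 1.052
v 3.937 -2.613 2.03
v 4.473 -3.128 0.912
v 4.104 -2.356 1.891
v 4.48 -2.863 0.705
v 4.11 -2.091 1.684
v -1.302 3.584 2.385
v -0.697 3.972 2.959
v -1.458 2.656 3.175
v -1.027 4.126 3.075
v -1.405 4.187 3.072
v -1.765 4.144 2.95
v -2.045 4.003 2.73
v -2.196 3.791 2.45
v -2.193 3.542 2.159
v -2.035 3.301 1.907
v -1.751 3.109 1.738
v -1.389 2.999 1.68
v -1.012 2.991 1.744
v -0.685 3.084 1.919
v -0.465 3.265 2.175
v -0.389 3.5 2.467
v -0.471 3.751 2.744
f 2 1 5
f 2 5 3
f 3 5 6
f 3 6 4
f 5 1 7
f 5 7 6
f 6 7 8
f 6 8 4
f 7 1 9
f 7 9 8
f 8 9 10
f 8 10 4
f 9 1 11
f 9 11 10
f 10 11 12
f 10 12 4
f 11 1 13
f 11 13 12
f 12 13 14
f 12 14 4
f 13 1 15
f 13 15 14
f 14 15 16
f 14 16 4
f 15 1 17
f 15 17 16
f 16 17 18
f 16 18 4
f 17 1 19
f 17 19 18
f 18 19 20
f 18 20 4
f 19 1 21
f 19 21 20
f 20 21 22
f 20 22 4
f 21 1 23
f 21 23 22
f 22 23 24
f 22 24 4
f 23 1 25
f 23 25 24
f 24 25 26
f 24 26 4
f 25 1 2
f 25 2 26
f 26 2 3
f 26 3 4
f 28 27 31
f 28 31 29
f 29 31 32
f 29 32 30
f 31 27 33
f 31 33 32
f 32 33 34
f 32 34 30
f 33 27 35
f 33 35 34
f 34 35 36
f 34 36 30
f 35 27 37
f 35 37 36
f 36 37 38
f 36 38 30
f 37 27 39
f 37 39 38
f 38 39 40
f 38 40 30
f 39 27 41
f 39 41 40
f 40 41 42
f 40 42 30
f 41 27 43
f 41 43 42
f 42 43 44
f 42 44 30
f 43 27 45
f 43 45 44
f 44 45 46
f 44 46 30
f 45 27 47
f 45 47 46
f 46 47 48
f 46 48 30
f 47 27 49
f 47 49 48
f 48 49 50
f 48 50 30
f 49 27 51
f 49 51 50
f 50 51 52
f 50 52 30
f 51 27 28
f 51 28 52
f 52 28 29
f 52 29 30
f 54 53 56
f 54 56 55
f 56 53 57
f 56 57 55
f 57 53 58
f 57 58 55
f 58 53 59
f 58 59 55
f 59 53 60
f 59 60 55
f 60 53 61
f 60 61 55
f 61 53 62
f 61 62 55
f 62 53 63
f 62 63 55
f 63 53 64
f 63 64 55
f 64 53 65
f 64 65 55
f 65 53 66
f 65 66 55
f 66 53 67
f 66 67 55
f 67 53 68
f 67 68 55
f 68 53 69
f 68 69 55
f 69 53 54
f 69 54 55



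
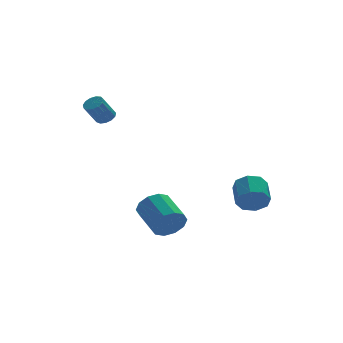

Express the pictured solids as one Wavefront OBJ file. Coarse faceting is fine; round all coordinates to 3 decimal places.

v -1.28 -1.337 -4.148
v -0.911 -1.003 -4.825
v -1.131 0.49 -4.209
v -1.5 0.157 -3.532
v -1.42 -1.038 -4.921
v -1.64 0.455 -4.305
v -1.875 -1.188 -4.721
v -2.096 0.305 -4.106
v -2.103 -1.394 -4.303
v -2.324 0.099 -3.687
v -2.017 -1.578 -3.825
v -2.237 -0.085 -3.21
v -1.649 -1.67 -3.471
v -1.869 -0.177 -2.855
v -1.14 -1.635 -3.375
v -1.36 -0.142 -2.759
v -0.684 -1.485 -3.574
v -0.905 0.008 -2.959
v -0.456 -1.279 -3.993
v -0.677 0.214 -3.377
v -0.543 -1.095 -4.47
v -0.763 0.398 -3.855
v 1.848 -3.077 -2.534
v 2.183 -3.434 -1.953
v 2.468 -2.34 -1.445
v 2.132 -1.983 -2.026
v 2.551 -3.327 -2.391
v 2.836 -2.232 -1.883
v 2.507 -3.073 -2.912
v 2.791 -1.978 -2.404
v 2.076 -2.822 -3.212
v 2.361 -1.727 -2.704
v 1.512 -2.72 -3.115
v 1.797 -1.626 -2.607
v 1.144 -2.828 -2.677
v 1.429 -1.733 -2.169
v 1.189 -3.082 -2.156
v 1.473 -1.987 -1.648
v 1.619 -3.333 -1.856
v 1.904 -2.238 -1.348
v -2.661 3.338 0.876
v -2.264 3.458 1.173
v -2.923 3.181 2.162
v -3.319 3.062 1.864
v -2.416 3.699 1.14
v -3.074 3.423 2.129
v -2.645 3.827 1.023
v -3.304 3.55 2.011
v -2.88 3.799 0.859
v -3.538 3.522 1.848
v -3.045 3.625 0.7
v -3.703 3.348 1.689
v -3.088 3.36 0.597
v -3.746 3.083 1.586
v -2.995 3.088 0.583
v -3.654 2.811 1.572
v -2.796 2.896 0.661
v -3.455 2.619 1.65
v -2.555 2.844 0.808
v -3.213 2.567 1.797
v -2.347 2.949 0.976
v -3.005 2.672 1.965
v -2.238 3.178 1.112
v -2.897 2.901 2.101
f 2 1 5
f 2 5 3
f 3 5 6
f 3 6 4
f 5 1 7
f 5 7 6
f 6 7 8
f 6 8 4
f 7 1 9
f 7 9 8
f 8 9 10
f 8 10 4
f 9 1 11
f 9 11 10
f 10 11 12
f 10 12 4
f 11 1 13
f 11 13 12
f 12 13 14
f 12 14 4
f 13 1 15
f 13 15 14
f 14 15 16
f 14 16 4
f 15 1 17
f 15 17 16
f 16 17 18
f 16 18 4
f 17 1 19
f 17 19 18
f 18 19 20
f 18 20 4
f 19 1 21
f 19 21 20
f 20 21 22
f 20 22 4
f 21 1 2
f 21 2 22
f 22 2 3
f 22 3 4
f 24 23 27
f 24 27 25
f 25 27 28
f 25 28 26
f 27 23 29
f 27 29 28
f 28 29 30
f 28 30 26
f 29 23 31
f 29 31 30
f 30 31 32
f 30 32 26
f 31 23 33
f 31 33 32
f 32 33 34
f 32 34 26
f 33 23 35
f 33 35 34
f 34 35 36
f 34 36 26
f 35 23 37
f 35 37 36
f 36 37 38
f 36 38 26
f 37 23 39
f 37 39 38
f 38 39 40
f 38 40 26
f 39 23 24
f 39 24 40
f 40 24 25
f 40 25 26
f 42 41 45
f 42 45 43
f 43 45 46
f 43 46 44
f 45 41 47
f 45 47 46
f 46 47 48
f 46 48 44
f 47 41 49
f 47 49 48
f 48 49 50
f 48 50 44
f 49 41 51
f 49 51 50
f 50 51 52
f 50 52 44
f 51 41 53
f 51 53 52
f 52 53 54
f 52 54 44
f 53 41 55
f 53 55 54
f 54 55 56
f 54 56 44
f 55 41 57
f 55 57 56
f 56 57 58
f 56 58 44
f 57 41 59
f 57 59 58
f 58 59 60
f 58 60 44
f 59 41 61
f 59 61 60
f 60 61 62
f 60 62 44
f 61 41 63
f 61 63 62
f 62 63 64
f 62 64 44
f 63 41 42
f 63 42 64
f 64 42 43
f 64 43 44



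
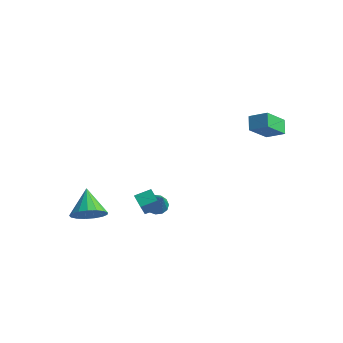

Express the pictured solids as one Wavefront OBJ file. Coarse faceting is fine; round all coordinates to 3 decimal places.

v -2.797 -4.384 -3.187
v -2.029 -3.661 -3.007
v -3.903 -3.516 -1.953
v -2.3 -3.458 -3.392
v -2.685 -3.468 -3.73
v -3.096 -3.687 -3.943
v -3.438 -4.066 -3.983
v -3.634 -4.518 -3.841
v -3.638 -4.939 -3.549
v -3.449 -5.232 -3.175
v -3.111 -5.331 -2.803
v -2.702 -5.213 -2.519
v -2.314 -4.905 -2.388
v -2.037 -4.478 -2.44
v -1.934 -4.029 -2.664
v 1.764 -4.812 -0.233
v 1.038 -4.579 0.205
v 1.335 -4.081 -1.334
v 0.608 -3.848 -0.896
v 2.232 -4.012 0.116
v 1.505 -3.779 0.554
v 1.802 -3.281 -0.985
v 1.076 -3.048 -0.547
v 3.091 3.407 3.305
v 3.033 2.072 4.388
v 4.091 3.787 3.826
v 4.033 2.452 4.91
v 3.627 2.868 2.67
v 3.569 1.533 3.754
v 4.627 3.248 3.192
v 4.569 1.913 4.275
v -0.709 -1.228 -2.864
v -0.178 -1.303 -3.314
v 0.249 -1.692 -1.656
v -0.162 -0.931 -3.184
v -0.319 -0.653 -2.952
v -0.6 -0.558 -2.692
v -0.916 -0.675 -2.487
v -1.166 -0.968 -2.402
v -1.271 -1.344 -2.463
v -1.197 -1.682 -2.651
v -0.969 -1.876 -2.907
v -0.657 -1.865 -3.15
v -0.363 -1.651 -3.301
f 2 1 4
f 2 4 3
f 4 1 5
f 4 5 3
f 5 1 6
f 5 6 3
f 6 1 7
f 6 7 3
f 7 1 8
f 7 8 3
f 8 1 9
f 8 9 3
f 9 1 10
f 9 10 3
f 10 1 11
f 10 11 3
f 11 1 12
f 11 12 3
f 12 1 13
f 12 13 3
f 13 1 14
f 13 14 3
f 14 1 15
f 14 15 3
f 15 1 2
f 15 2 3
f 17 19 16
f 20 17 16
f 16 19 18
f 18 20 16
f 17 23 19
f 21 17 20
f 21 23 17
f 19 23 18
f 22 20 18
f 18 23 22
f 22 21 20
f 23 21 22
f 25 27 24
f 28 25 24
f 24 27 26
f 26 28 24
f 25 31 27
f 29 25 28
f 29 31 25
f 27 31 26
f 30 28 26
f 26 31 30
f 30 29 28
f 31 29 30
f 33 32 35
f 33 35 34
f 35 32 36
f 35 36 34
f 36 32 37
f 36 37 34
f 37 32 38
f 37 38 34
f 38 32 39
f 38 39 34
f 39 32 40
f 39 40 34
f 40 32 41
f 40 41 34
f 41 32 42
f 41 42 34
f 42 32 43
f 42 43 34
f 43 32 44
f 43 44 34
f 44 32 33
f 44 33 34



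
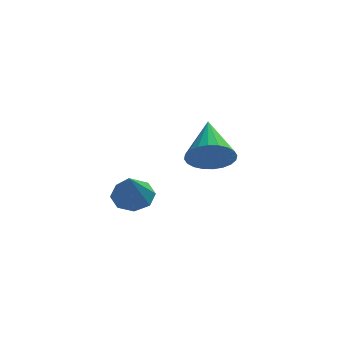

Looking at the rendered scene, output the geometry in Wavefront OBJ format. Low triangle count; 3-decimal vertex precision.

v -0.959 3.142 -3.825
v -0.597 3.577 -4.445
v -1.181 4.678 -2.875
v -0.912 3.587 -4.535
v -1.234 3.53 -4.517
v -1.515 3.413 -4.394
v -1.71 3.255 -4.183
v -1.792 3.08 -3.919
v -1.747 2.914 -3.64
v -1.581 2.783 -3.389
v -1.322 2.706 -3.204
v -1.007 2.696 -3.114
v -0.684 2.753 -3.132
v -0.404 2.87 -3.256
v -0.208 3.028 -3.466
v -0.127 3.203 -3.731
v -0.172 3.369 -4.01
v -0.337 3.5 -4.261
v -3.076 0.413 -4.365
v -2.394 0.494 -4.306
v -3.064 -0.513 -3.235
v -2.664 0.843 -4.017
v -3.176 0.94 -3.931
v -3.63 0.728 -4.1
v -3.759 0.332 -4.423
v -3.489 -0.018 -4.713
v -2.977 -0.115 -4.798
v -2.523 0.097 -4.63
f 2 1 4
f 2 4 3
f 4 1 5
f 4 5 3
f 5 1 6
f 5 6 3
f 6 1 7
f 6 7 3
f 7 1 8
f 7 8 3
f 8 1 9
f 8 9 3
f 9 1 10
f 9 10 3
f 10 1 11
f 10 11 3
f 11 1 12
f 11 12 3
f 12 1 13
f 12 13 3
f 13 1 14
f 13 14 3
f 14 1 15
f 14 15 3
f 15 1 16
f 15 16 3
f 16 1 17
f 16 17 3
f 17 1 18
f 17 18 3
f 18 1 2
f 18 2 3
f 20 19 22
f 20 22 21
f 22 19 23
f 22 23 21
f 23 19 24
f 23 24 21
f 24 19 25
f 24 25 21
f 25 19 26
f 25 26 21
f 26 19 27
f 26 27 21
f 27 19 28
f 27 28 21
f 28 19 20
f 28 20 21



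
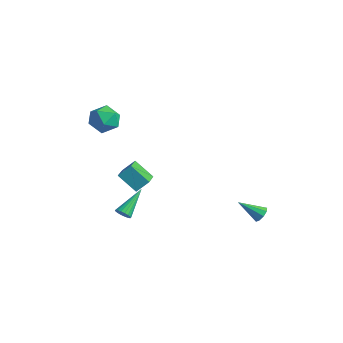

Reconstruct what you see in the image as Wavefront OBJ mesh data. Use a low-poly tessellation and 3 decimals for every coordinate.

v 0.893 -4.352 1.156
v 1.209 -3.707 1.792
v -0.124 -3.212 0.506
v 0.193 -2.567 1.143
v 1.927 -3.953 0.237
v 2.244 -3.308 0.874
v 0.911 -2.813 -0.412
v 1.227 -2.168 0.224
v -1.691 -2.648 2.941
v -0.868 -2.845 3.472
v -2.592 -3.375 4.068
v -1.769 -3.572 4.599
v -2.091 -2.631 4.506
v -1.534 -2.181 3.81
v -1.926 -4.039 3.73
v -1.369 -3.589 3.034
v -1.013 -3.704 3.96
v -1.116 -2.834 4.44
v -2.344 -3.386 3.1
v -2.447 -2.516 3.58
v -1.196 -2.354 -4.167
v -0.843 -2.51 -3.818
v -1.564 -0.686 -3.053
v -0.717 -2.383 -3.965
v -0.686 -2.251 -4.153
v -0.756 -2.14 -4.343
v -0.912 -2.07 -4.498
v -1.125 -2.057 -4.588
v -1.352 -2.103 -4.595
v -1.548 -2.199 -4.517
v -1.674 -2.325 -4.369
v -1.705 -2.457 -4.182
v -1.636 -2.569 -3.992
v -1.479 -2.638 -3.836
v -1.266 -2.651 -3.746
v -1.039 -2.605 -3.74
v 4.051 3.276 -3.998
v 4.512 3.031 -3.768
v 3.109 2.384 -3.062
v 4.414 3.349 -3.564
v 4.146 3.632 -3.563
v 3.834 3.749 -3.766
v 3.624 3.645 -4.077
v 3.614 3.368 -4.351
v 3.808 3.048 -4.46
v 4.117 2.835 -4.353
v 4.394 2.828 -4.079
f 2 4 1
f 5 2 1
f 1 4 3
f 3 5 1
f 2 8 4
f 6 2 5
f 6 8 2
f 4 8 3
f 7 5 3
f 3 8 7
f 7 6 5
f 8 6 7
f 9 20 14
f 9 14 10
f 9 10 16
f 9 16 19
f 9 19 20
f 10 14 18
f 14 20 13
f 20 19 11
f 19 16 15
f 16 10 17
f 12 18 13
f 12 13 11
f 12 11 15
f 12 15 17
f 12 17 18
f 13 18 14
f 11 13 20
f 15 11 19
f 17 15 16
f 18 17 10
f 22 21 24
f 22 24 23
f 24 21 25
f 24 25 23
f 25 21 26
f 25 26 23
f 26 21 27
f 26 27 23
f 27 21 28
f 27 28 23
f 28 21 29
f 28 29 23
f 29 21 30
f 29 30 23
f 30 21 31
f 30 31 23
f 31 21 32
f 31 32 23
f 32 21 33
f 32 33 23
f 33 21 34
f 33 34 23
f 34 21 35
f 34 35 23
f 35 21 36
f 35 36 23
f 36 21 22
f 36 22 23
f 38 37 40
f 38 40 39
f 40 37 41
f 40 41 39
f 41 37 42
f 41 42 39
f 42 37 43
f 42 43 39
f 43 37 44
f 43 44 39
f 44 37 45
f 44 45 39
f 45 37 46
f 45 46 39
f 46 37 47
f 46 47 39
f 47 37 38
f 47 38 39



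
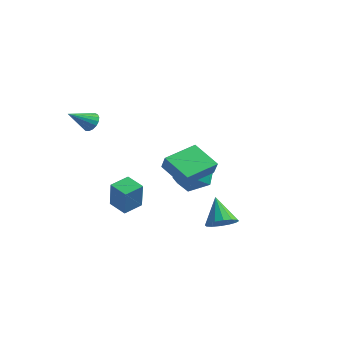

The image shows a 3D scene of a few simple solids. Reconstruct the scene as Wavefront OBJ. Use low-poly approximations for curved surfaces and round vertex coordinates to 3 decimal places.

v -1.47 3.882 -2.506
v -1.011 3.128 -1.775
v -2.569 2.552 -3.185
v -2.11 1.798 -2.454
v -2.777 2.643 -2.062
v -2.098 3.465 -1.642
v -1.482 2.215 -3.318
v -0.803 3.037 -2.898
v -1.018 2.098 -2.276
v -1.818 2.363 -1.5
v -1.762 3.317 -3.46
v -2.562 3.582 -2.684
v 2.828 0.166 -3.405
v 3.478 0.137 -2.957
v 1.972 0.594 -2.135
v 3.463 0.521 -3.097
v 3.277 0.81 -3.319
v 2.972 0.926 -3.564
v 2.627 0.839 -3.767
v 2.337 0.571 -3.873
v 2.178 0.194 -3.853
v 2.193 -0.19 -3.713
v 2.379 -0.478 -3.49
v 2.685 -0.594 -3.245
v 3.029 -0.507 -3.042
v 3.319 -0.239 -2.937
v 0.938 -0.425 -1.441
v -0.48 -0.492 -0.601
v 1.091 1.375 -1.041
v -0.327 1.308 -0.2
v 1.387 -0.628 -0.7
v -0.031 -0.695 0.141
v 1.54 1.172 -0.299
v 0.122 1.105 0.541
v -3.774 -1.89 1.73
v -3.556 -2.215 1.303
v -4.046 -3.07 2.49
v -3.336 -2.162 1.464
v -3.217 -2.046 1.687
v -3.226 -1.895 1.919
v -3.36 -1.742 2.108
v -3.589 -1.623 2.211
v -3.86 -1.565 2.203
v -4.112 -1.582 2.087
v -4.286 -1.669 1.89
v -4.343 -1.807 1.655
v -4.27 -1.963 1.438
v -4.083 -2.103 1.288
v -3.825 -2.194 1.239
v -3.631 -0.895 -3.87
v -3.126 -1.284 -2.348
v -3.571 0.164 -3.62
v -3.065 -0.225 -2.098
v -2.615 -0.875 -4.202
v -2.109 -1.264 -2.68
v -2.554 0.184 -3.952
v -2.049 -0.205 -2.43
f 1 12 6
f 1 6 2
f 1 2 8
f 1 8 11
f 1 11 12
f 2 6 10
f 6 12 5
f 12 11 3
f 11 8 7
f 8 2 9
f 4 10 5
f 4 5 3
f 4 3 7
f 4 7 9
f 4 9 10
f 5 10 6
f 3 5 12
f 7 3 11
f 9 7 8
f 10 9 2
f 14 13 16
f 14 16 15
f 16 13 17
f 16 17 15
f 17 13 18
f 17 18 15
f 18 13 19
f 18 19 15
f 19 13 20
f 19 20 15
f 20 13 21
f 20 21 15
f 21 13 22
f 21 22 15
f 22 13 23
f 22 23 15
f 23 13 24
f 23 24 15
f 24 13 25
f 24 25 15
f 25 13 26
f 25 26 15
f 26 13 14
f 26 14 15
f 28 30 27
f 31 28 27
f 27 30 29
f 29 31 27
f 28 34 30
f 32 28 31
f 32 34 28
f 30 34 29
f 33 31 29
f 29 34 33
f 33 32 31
f 34 32 33
f 36 35 38
f 36 38 37
f 38 35 39
f 38 39 37
f 39 35 40
f 39 40 37
f 40 35 41
f 40 41 37
f 41 35 42
f 41 42 37
f 42 35 43
f 42 43 37
f 43 35 44
f 43 44 37
f 44 35 45
f 44 45 37
f 45 35 46
f 45 46 37
f 46 35 47
f 46 47 37
f 47 35 48
f 47 48 37
f 48 35 49
f 48 49 37
f 49 35 36
f 49 36 37
f 51 53 50
f 54 51 50
f 50 53 52
f 52 54 50
f 51 57 53
f 55 51 54
f 55 57 51
f 53 57 52
f 56 54 52
f 52 57 56
f 56 55 54
f 57 55 56



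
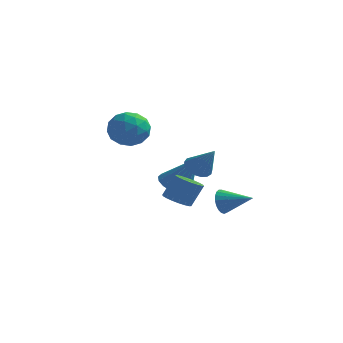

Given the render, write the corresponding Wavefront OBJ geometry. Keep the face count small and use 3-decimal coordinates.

v -0.067 -2.116 -0.82
v 0.54 -2.018 -1.086
v 0.935 -1.587 -0.026
v 0.327 -1.684 0.24
v 0.402 -1.76 -1.139
v 0.796 -1.328 -0.08
v 0.171 -1.571 -1.13
v 0.565 -1.14 -0.07
v -0.108 -1.491 -1.059
v 0.287 -1.06 0.001
v -0.378 -1.534 -0.941
v 0.017 -1.103 0.119
v -0.587 -1.693 -0.798
v -0.192 -1.262 0.261
v -0.693 -1.935 -0.66
v -0.298 -1.504 0.399
v -0.675 -2.213 -0.554
v -0.28 -1.782 0.506
v -0.536 -2.472 -0.5
v -0.142 -2.04 0.559
v -0.305 -2.66 -0.51
v 0.089 -2.229 0.55
v -0.027 -2.74 -0.581
v 0.368 -2.309 0.479
v 0.243 -2.697 -0.699
v 0.638 -2.266 0.361
v 0.452 -2.538 -0.841
v 0.847 -2.107 0.218
v 0.558 -2.296 -0.979
v 0.953 -1.865 0.08
v -4.21 1.549 1.91
v -3.286 1.756 1.531
v -3.754 -0.016 2.169
v -2.83 0.191 1.79
v -3.114 0.589 2.685
v -3.396 1.556 2.525
v -3.644 0.184 1.175
v -3.926 1.151 1.015
v -2.936 0.912 1.077
v -2.609 1.162 2.01
v -4.431 0.578 1.69
v -4.104 0.828 2.623
v -3.788 1.79 1.698
v -3.252 -0.05 2.002
v -3.419 0.184 2.528
v -2.876 0.306 2.306
v -3.853 1.672 2.282
v -3.31 1.794 2.059
v -3.209 1.108 2.737
v -3.73 -0.054 1.641
v -3.187 0.068 1.418
v -4.164 1.434 1.394
v -3.621 1.556 1.172
v -3.831 0.632 0.963
v -3.039 1.415 1.208
v -2.771 0.496 1.36
v -3.249 0.492 0.999
v -3.415 1.06 0.905
v -2.847 1.562 1.756
v -2.579 0.643 1.909
v -2.746 0.876 2.435
v -2.912 1.445 2.341
v -2.641 1.067 1.489
v -4.461 1.097 1.791
v -4.193 0.178 1.944
v -4.128 0.295 1.359
v -4.294 0.864 1.265
v -4.269 1.244 2.34
v -4.001 0.325 2.492
v -3.625 0.68 2.795
v -3.791 1.248 2.701
v -4.399 0.673 2.211
v 0.404 2.034 -2.393
v 0.592 2.351 -2.976
v 1.836 2.006 -1.947
v 0.542 2.573 -2.801
v 0.468 2.702 -2.556
v 0.383 2.715 -2.282
v 0.302 2.611 -2.027
v 0.238 2.407 -1.836
v 0.203 2.138 -1.741
v 0.203 1.852 -1.758
v 0.238 1.597 -1.885
v 0.301 1.418 -2.1
v 0.382 1.345 -2.366
v 0.467 1.392 -2.636
v 0.541 1.549 -2.864
v 0.591 1.791 -3.01
v 0.609 2.074 -3.05
v -2.477 3.643 -2.331
v -1.798 3.27 -2.749
v -1.383 3.637 -0.549
v -1.728 3.683 -2.79
v -1.828 4.087 -2.727
v -2.078 4.39 -2.573
v -2.419 4.521 -2.363
v -2.773 4.451 -2.146
v -3.059 4.197 -1.971
v -3.212 3.815 -1.878
v -3.196 3.394 -1.89
v -3.016 3.031 -2.002
v -2.712 2.807 -2.189
v -2.354 2.776 -2.409
v -2.025 2.943 -2.611
v 0.31 -0.639 0.639
v 0.625 -1.106 0.277
v 1.17 -0.961 1.801
v 0.796 -0.84 0.224
v 0.856 -0.528 0.267
v 0.791 -0.241 0.395
v 0.615 -0.045 0.579
v 0.37 0.014 0.777
v 0.111 -0.076 0.943
v -0.102 -0.295 1.04
v -0.221 -0.592 1.045
v -0.218 -0.901 0.958
v -0.094 -1.149 0.797
v 0.122 -1.281 0.6
v 0.382 -1.265 0.412
f 2 1 5
f 2 5 3
f 3 5 6
f 3 6 4
f 5 1 7
f 5 7 6
f 6 7 8
f 6 8 4
f 7 1 9
f 7 9 8
f 8 9 10
f 8 10 4
f 9 1 11
f 9 11 10
f 10 11 12
f 10 12 4
f 11 1 13
f 11 13 12
f 12 13 14
f 12 14 4
f 13 1 15
f 13 15 14
f 14 15 16
f 14 16 4
f 15 1 17
f 15 17 16
f 16 17 18
f 16 18 4
f 17 1 19
f 17 19 18
f 18 19 20
f 18 20 4
f 19 1 21
f 19 21 20
f 20 21 22
f 20 22 4
f 21 1 23
f 21 23 22
f 22 23 24
f 22 24 4
f 23 1 25
f 23 25 24
f 24 25 26
f 24 26 4
f 25 1 27
f 25 27 26
f 26 27 28
f 26 28 4
f 27 1 29
f 27 29 28
f 28 29 30
f 28 30 4
f 29 1 2
f 29 2 30
f 30 2 3
f 30 3 4
f 31 68 47
f 68 42 71
f 47 71 36
f 68 71 47
f 31 47 43
f 47 36 48
f 43 48 32
f 47 48 43
f 31 43 52
f 43 32 53
f 52 53 38
f 43 53 52
f 31 52 64
f 52 38 67
f 64 67 41
f 52 67 64
f 31 64 68
f 64 41 72
f 68 72 42
f 64 72 68
f 32 48 59
f 48 36 62
f 59 62 40
f 48 62 59
f 36 71 49
f 71 42 70
f 49 70 35
f 71 70 49
f 42 72 69
f 72 41 65
f 69 65 33
f 72 65 69
f 41 67 66
f 67 38 54
f 66 54 37
f 67 54 66
f 38 53 58
f 53 32 55
f 58 55 39
f 53 55 58
f 34 60 46
f 60 40 61
f 46 61 35
f 60 61 46
f 34 46 44
f 46 35 45
f 44 45 33
f 46 45 44
f 34 44 51
f 44 33 50
f 51 50 37
f 44 50 51
f 34 51 56
f 51 37 57
f 56 57 39
f 51 57 56
f 34 56 60
f 56 39 63
f 60 63 40
f 56 63 60
f 35 61 49
f 61 40 62
f 49 62 36
f 61 62 49
f 33 45 69
f 45 35 70
f 69 70 42
f 45 70 69
f 37 50 66
f 50 33 65
f 66 65 41
f 50 65 66
f 39 57 58
f 57 37 54
f 58 54 38
f 57 54 58
f 40 63 59
f 63 39 55
f 59 55 32
f 63 55 59
f 74 73 76
f 74 76 75
f 76 73 77
f 76 77 75
f 77 73 78
f 77 78 75
f 78 73 79
f 78 79 75
f 79 73 80
f 79 80 75
f 80 73 81
f 80 81 75
f 81 73 82
f 81 82 75
f 82 73 83
f 82 83 75
f 83 73 84
f 83 84 75
f 84 73 85
f 84 85 75
f 85 73 86
f 85 86 75
f 86 73 87
f 86 87 75
f 87 73 88
f 87 88 75
f 88 73 89
f 88 89 75
f 89 73 74
f 89 74 75
f 91 90 93
f 91 93 92
f 93 90 94
f 93 94 92
f 94 90 95
f 94 95 92
f 95 90 96
f 95 96 92
f 96 90 97
f 96 97 92
f 97 90 98
f 97 98 92
f 98 90 99
f 98 99 92
f 99 90 100
f 99 100 92
f 100 90 101
f 100 101 92
f 101 90 102
f 101 102 92
f 102 90 103
f 102 103 92
f 103 90 104
f 103 104 92
f 104 90 91
f 104 91 92
f 106 105 108
f 106 108 107
f 108 105 109
f 108 109 107
f 109 105 110
f 109 110 107
f 110 105 111
f 110 111 107
f 111 105 112
f 111 112 107
f 112 105 113
f 112 113 107
f 113 105 114
f 113 114 107
f 114 105 115
f 114 115 107
f 115 105 116
f 115 116 107
f 116 105 117
f 116 117 107
f 117 105 118
f 117 118 107
f 118 105 119
f 118 119 107
f 119 105 106
f 119 106 107

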